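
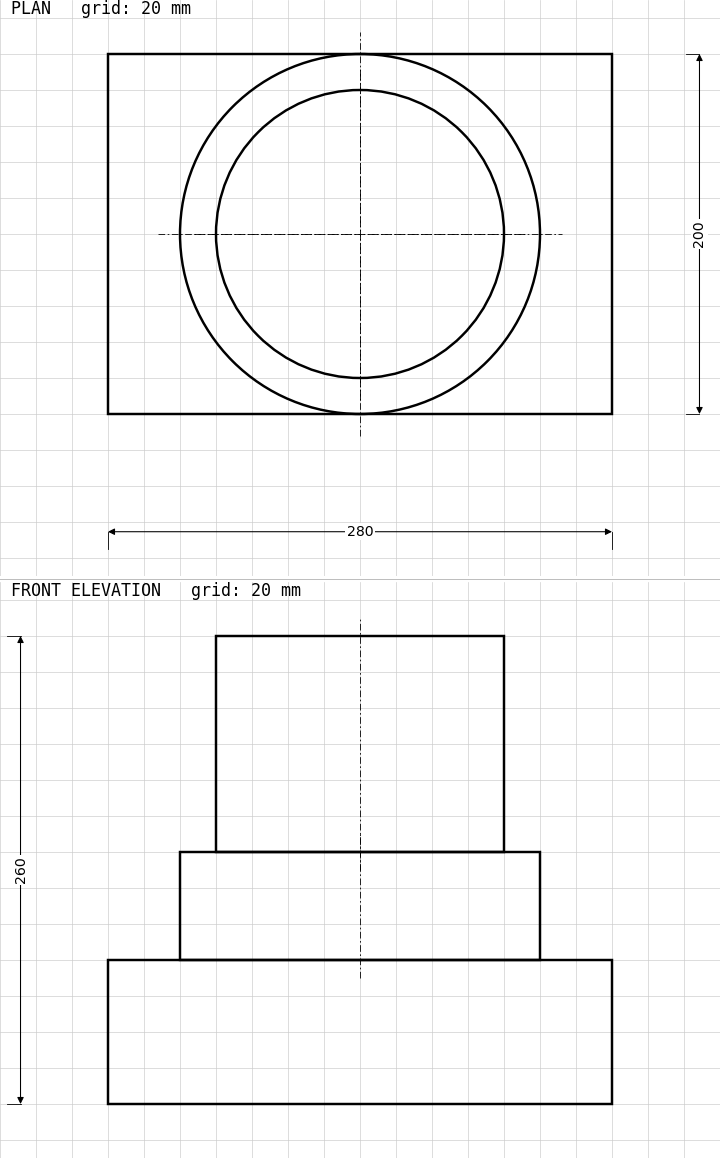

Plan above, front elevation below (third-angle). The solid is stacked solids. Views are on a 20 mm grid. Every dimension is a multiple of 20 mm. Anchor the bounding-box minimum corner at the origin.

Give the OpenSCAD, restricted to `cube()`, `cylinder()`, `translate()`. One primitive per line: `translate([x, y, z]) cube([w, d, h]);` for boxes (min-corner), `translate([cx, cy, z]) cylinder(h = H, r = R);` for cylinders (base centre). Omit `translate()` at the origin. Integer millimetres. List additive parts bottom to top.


cube([280, 200, 80]);
translate([140, 100, 80]) cylinder(h = 60, r = 100);
translate([140, 100, 140]) cylinder(h = 120, r = 80);


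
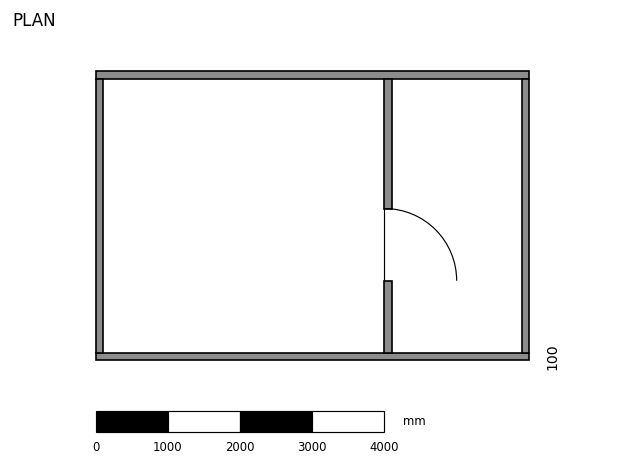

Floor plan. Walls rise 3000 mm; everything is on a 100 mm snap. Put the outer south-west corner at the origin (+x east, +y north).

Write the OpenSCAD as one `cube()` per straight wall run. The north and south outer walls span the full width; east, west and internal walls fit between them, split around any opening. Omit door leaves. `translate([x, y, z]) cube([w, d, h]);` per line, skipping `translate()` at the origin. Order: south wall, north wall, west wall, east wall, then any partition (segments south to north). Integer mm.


cube([6000, 100, 3000]);
translate([0, 3900, 0]) cube([6000, 100, 3000]);
translate([0, 100, 0]) cube([100, 3800, 3000]);
translate([5900, 100, 0]) cube([100, 3800, 3000]);
translate([4000, 100, 0]) cube([100, 1000, 3000]);
translate([4000, 2100, 0]) cube([100, 1800, 3000]);


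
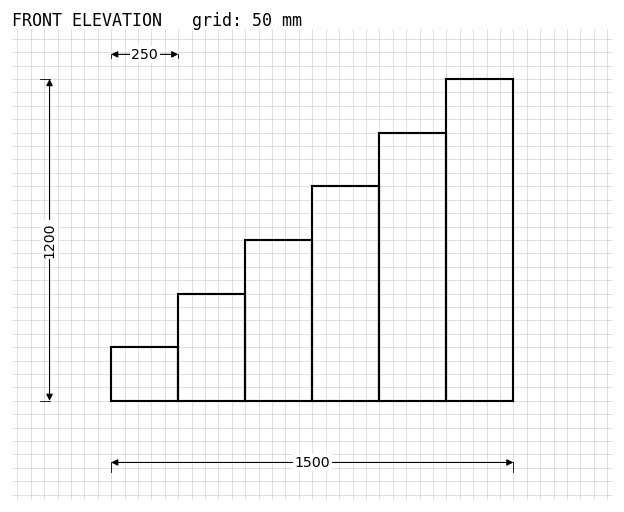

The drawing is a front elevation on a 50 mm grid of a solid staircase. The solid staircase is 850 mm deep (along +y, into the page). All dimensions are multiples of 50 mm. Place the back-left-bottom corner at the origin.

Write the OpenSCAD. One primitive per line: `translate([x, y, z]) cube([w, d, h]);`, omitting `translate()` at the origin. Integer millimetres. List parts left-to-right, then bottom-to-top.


cube([250, 850, 200]);
translate([250, 0, 0]) cube([250, 850, 400]);
translate([500, 0, 0]) cube([250, 850, 600]);
translate([750, 0, 0]) cube([250, 850, 800]);
translate([1000, 0, 0]) cube([250, 850, 1000]);
translate([1250, 0, 0]) cube([250, 850, 1200]);


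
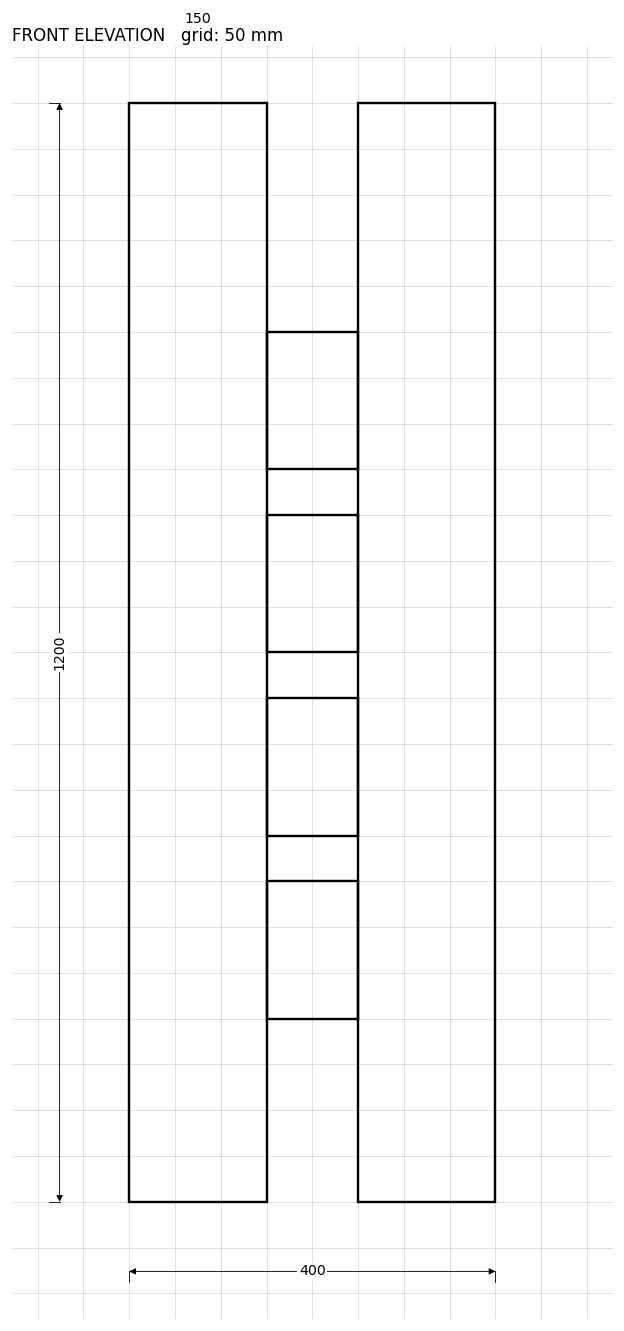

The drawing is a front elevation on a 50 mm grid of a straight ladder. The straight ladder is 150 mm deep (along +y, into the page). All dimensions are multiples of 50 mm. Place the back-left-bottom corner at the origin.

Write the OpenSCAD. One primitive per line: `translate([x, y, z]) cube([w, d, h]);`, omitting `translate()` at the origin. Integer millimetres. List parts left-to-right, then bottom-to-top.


cube([150, 150, 1200]);
translate([150, 0, 200]) cube([100, 150, 150]);
translate([150, 0, 400]) cube([100, 150, 150]);
translate([150, 0, 600]) cube([100, 150, 150]);
translate([150, 0, 800]) cube([100, 150, 150]);
translate([250, 0, 0]) cube([150, 150, 1200]);


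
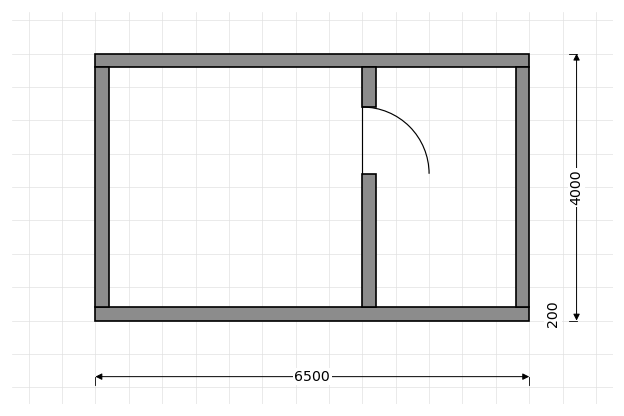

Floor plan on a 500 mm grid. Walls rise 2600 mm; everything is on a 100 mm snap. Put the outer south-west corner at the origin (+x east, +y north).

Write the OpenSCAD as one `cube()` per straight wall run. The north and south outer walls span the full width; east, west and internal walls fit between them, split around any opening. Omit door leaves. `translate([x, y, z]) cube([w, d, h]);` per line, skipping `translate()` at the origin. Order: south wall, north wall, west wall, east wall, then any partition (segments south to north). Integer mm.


cube([6500, 200, 2600]);
translate([0, 3800, 0]) cube([6500, 200, 2600]);
translate([0, 200, 0]) cube([200, 3600, 2600]);
translate([6300, 200, 0]) cube([200, 3600, 2600]);
translate([4000, 200, 0]) cube([200, 2000, 2600]);
translate([4000, 3200, 0]) cube([200, 600, 2600]);


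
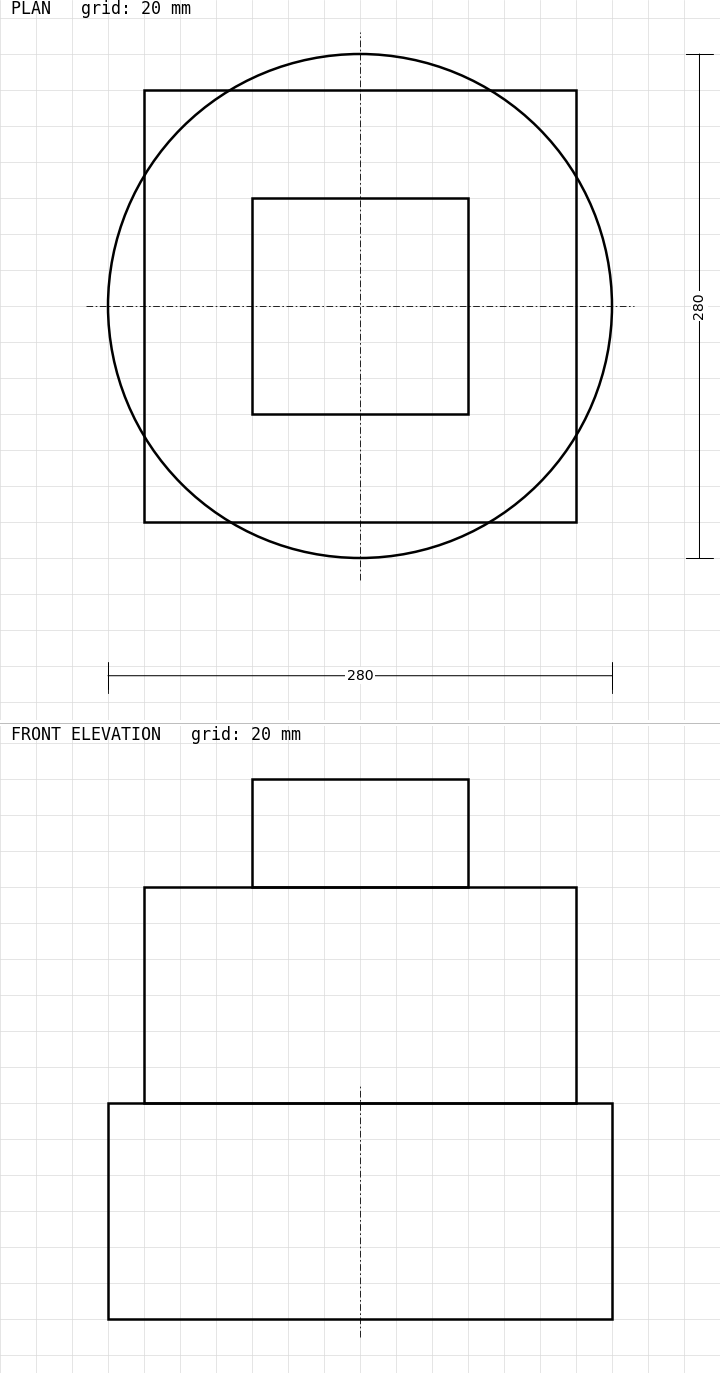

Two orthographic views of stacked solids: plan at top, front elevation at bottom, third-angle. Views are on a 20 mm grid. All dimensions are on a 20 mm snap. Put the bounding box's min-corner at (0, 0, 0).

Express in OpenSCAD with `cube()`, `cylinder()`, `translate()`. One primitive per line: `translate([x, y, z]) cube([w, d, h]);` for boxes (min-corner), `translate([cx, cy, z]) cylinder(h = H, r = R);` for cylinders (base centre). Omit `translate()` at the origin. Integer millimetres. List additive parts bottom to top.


translate([140, 140, 0]) cylinder(h = 120, r = 140);
translate([20, 20, 120]) cube([240, 240, 120]);
translate([80, 80, 240]) cube([120, 120, 60]);


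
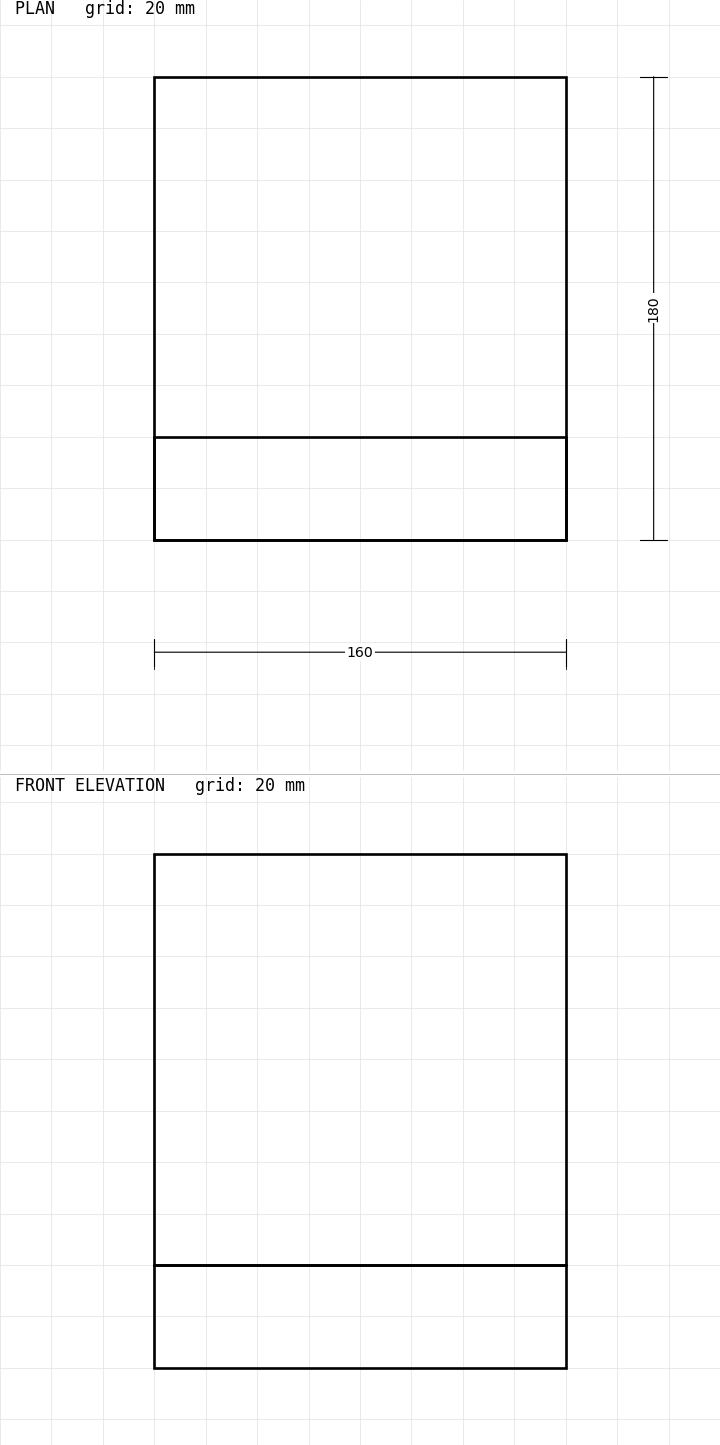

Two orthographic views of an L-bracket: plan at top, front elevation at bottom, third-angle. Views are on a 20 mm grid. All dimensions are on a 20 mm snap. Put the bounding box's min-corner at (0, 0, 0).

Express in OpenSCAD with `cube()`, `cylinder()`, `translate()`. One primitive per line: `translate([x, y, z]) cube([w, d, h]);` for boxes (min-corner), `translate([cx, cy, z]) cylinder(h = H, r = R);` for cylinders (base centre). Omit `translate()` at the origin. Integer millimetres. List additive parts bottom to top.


cube([160, 180, 40]);
translate([0, 0, 40]) cube([160, 40, 160]);


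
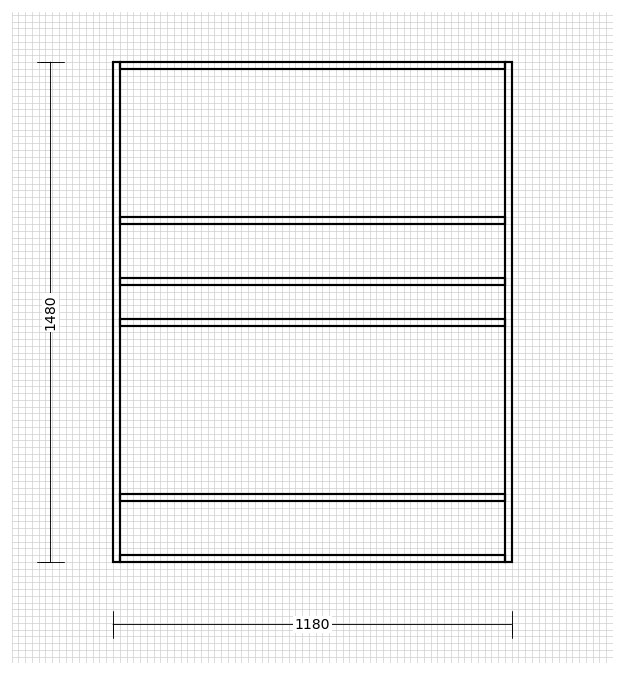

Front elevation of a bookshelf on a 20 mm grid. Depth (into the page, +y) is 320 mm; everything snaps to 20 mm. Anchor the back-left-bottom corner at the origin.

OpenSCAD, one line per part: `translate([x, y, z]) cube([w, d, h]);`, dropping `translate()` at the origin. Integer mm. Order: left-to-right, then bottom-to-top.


cube([20, 320, 1480]);
translate([20, 0, 0]) cube([1140, 320, 20]);
translate([20, 0, 180]) cube([1140, 320, 20]);
translate([20, 0, 700]) cube([1140, 320, 20]);
translate([20, 0, 820]) cube([1140, 320, 20]);
translate([20, 0, 1000]) cube([1140, 320, 20]);
translate([20, 0, 1460]) cube([1140, 320, 20]);
translate([1160, 0, 0]) cube([20, 320, 1480]);


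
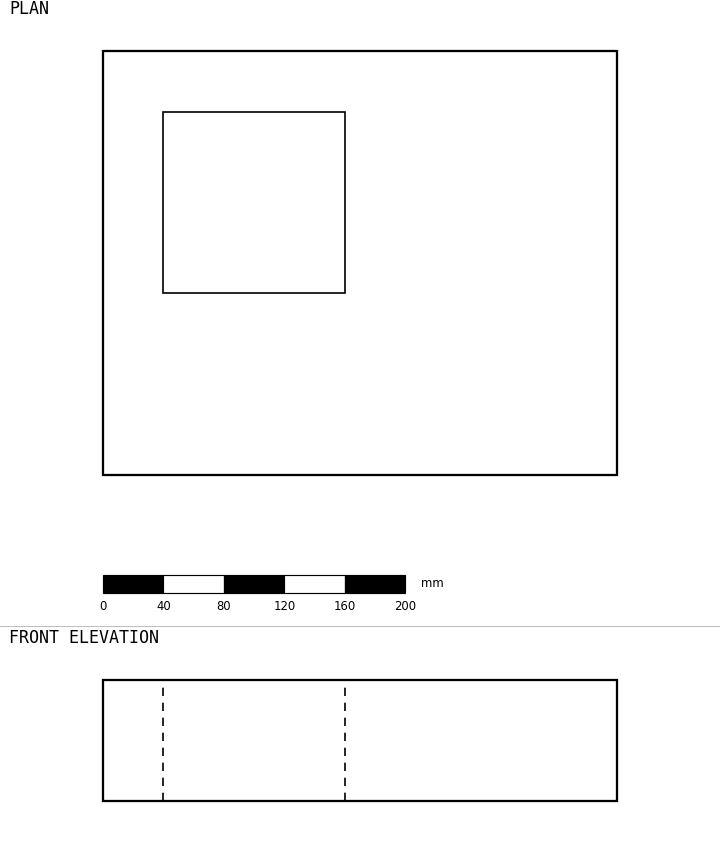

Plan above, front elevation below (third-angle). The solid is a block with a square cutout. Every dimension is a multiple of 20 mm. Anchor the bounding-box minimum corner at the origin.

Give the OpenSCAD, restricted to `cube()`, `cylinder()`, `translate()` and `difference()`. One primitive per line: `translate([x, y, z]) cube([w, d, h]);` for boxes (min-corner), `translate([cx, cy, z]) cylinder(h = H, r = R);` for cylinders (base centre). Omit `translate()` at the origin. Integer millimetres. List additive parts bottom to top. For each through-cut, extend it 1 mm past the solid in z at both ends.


difference() {
  cube([340, 280, 80]);
  translate([40, 120, -1]) cube([120, 120, 82]);
}


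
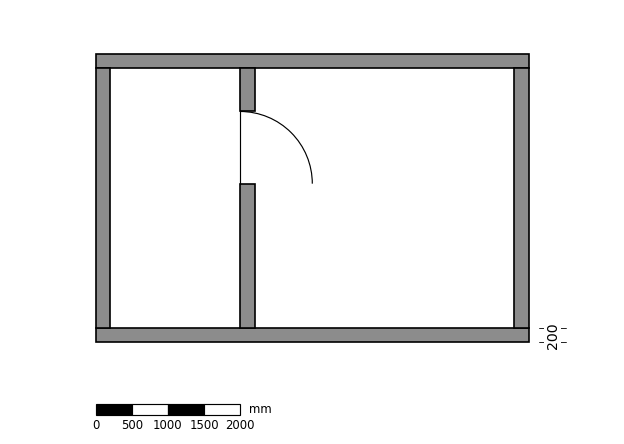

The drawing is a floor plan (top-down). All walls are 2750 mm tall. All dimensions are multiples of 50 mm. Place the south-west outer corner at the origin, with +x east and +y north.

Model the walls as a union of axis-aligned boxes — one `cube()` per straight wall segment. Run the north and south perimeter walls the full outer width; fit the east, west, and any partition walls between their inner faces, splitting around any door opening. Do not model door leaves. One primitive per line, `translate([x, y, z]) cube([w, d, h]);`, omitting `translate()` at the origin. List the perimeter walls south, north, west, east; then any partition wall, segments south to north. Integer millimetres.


cube([6000, 200, 2750]);
translate([0, 3800, 0]) cube([6000, 200, 2750]);
translate([0, 200, 0]) cube([200, 3600, 2750]);
translate([5800, 200, 0]) cube([200, 3600, 2750]);
translate([2000, 200, 0]) cube([200, 2000, 2750]);
translate([2000, 3200, 0]) cube([200, 600, 2750]);


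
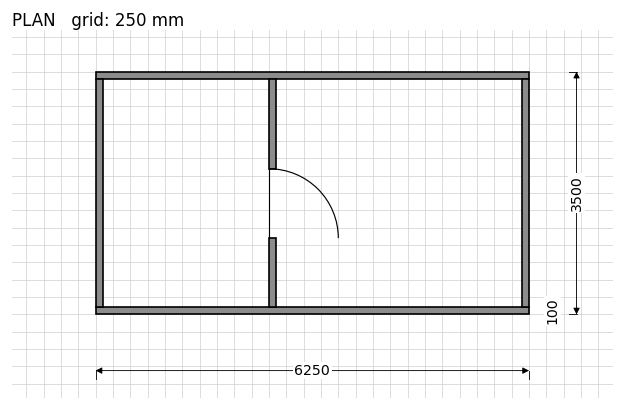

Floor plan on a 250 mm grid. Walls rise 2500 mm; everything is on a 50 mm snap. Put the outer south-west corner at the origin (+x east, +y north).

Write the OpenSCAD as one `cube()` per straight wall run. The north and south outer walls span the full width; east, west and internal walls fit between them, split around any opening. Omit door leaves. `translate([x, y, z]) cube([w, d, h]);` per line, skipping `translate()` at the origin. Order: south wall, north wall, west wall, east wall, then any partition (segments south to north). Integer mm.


cube([6250, 100, 2500]);
translate([0, 3400, 0]) cube([6250, 100, 2500]);
translate([0, 100, 0]) cube([100, 3300, 2500]);
translate([6150, 100, 0]) cube([100, 3300, 2500]);
translate([2500, 100, 0]) cube([100, 1000, 2500]);
translate([2500, 2100, 0]) cube([100, 1300, 2500]);


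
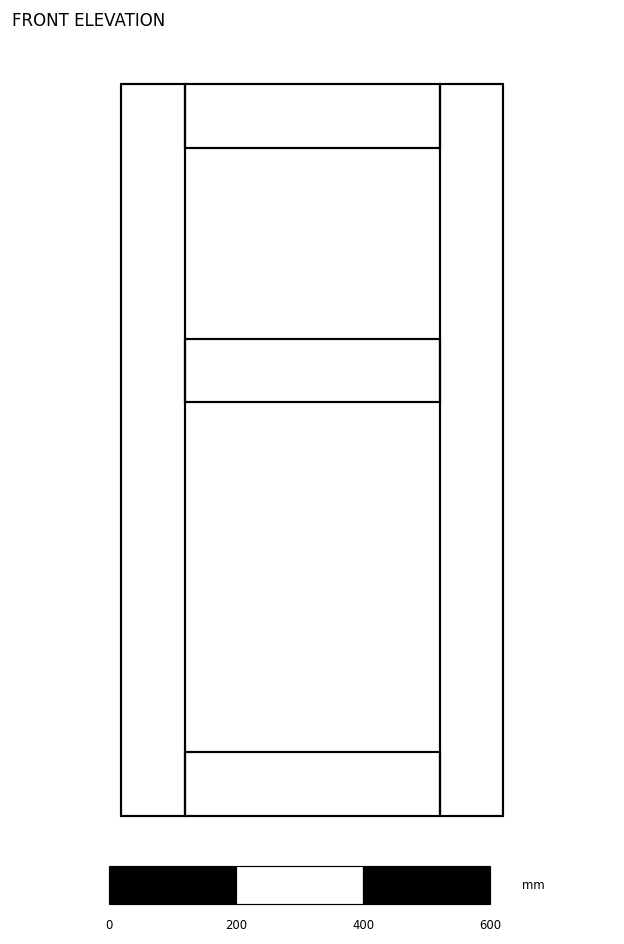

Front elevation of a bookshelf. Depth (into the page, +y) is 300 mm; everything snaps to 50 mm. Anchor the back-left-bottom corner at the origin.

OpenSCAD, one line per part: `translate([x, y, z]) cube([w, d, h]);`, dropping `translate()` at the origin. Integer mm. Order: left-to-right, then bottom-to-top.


cube([100, 300, 1150]);
translate([100, 0, 0]) cube([400, 300, 100]);
translate([100, 0, 650]) cube([400, 300, 100]);
translate([100, 0, 1050]) cube([400, 300, 100]);
translate([500, 0, 0]) cube([100, 300, 1150]);


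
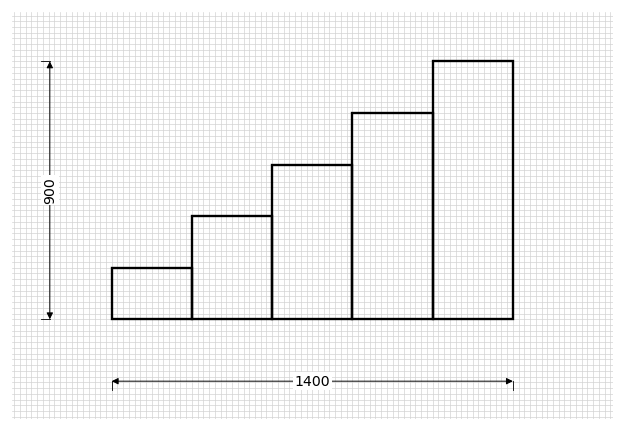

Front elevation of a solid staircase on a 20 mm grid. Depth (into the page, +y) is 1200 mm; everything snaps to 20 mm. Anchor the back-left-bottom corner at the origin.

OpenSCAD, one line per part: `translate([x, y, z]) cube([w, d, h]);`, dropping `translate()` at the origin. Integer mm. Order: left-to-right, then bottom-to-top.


cube([280, 1200, 180]);
translate([280, 0, 0]) cube([280, 1200, 360]);
translate([560, 0, 0]) cube([280, 1200, 540]);
translate([840, 0, 0]) cube([280, 1200, 720]);
translate([1120, 0, 0]) cube([280, 1200, 900]);


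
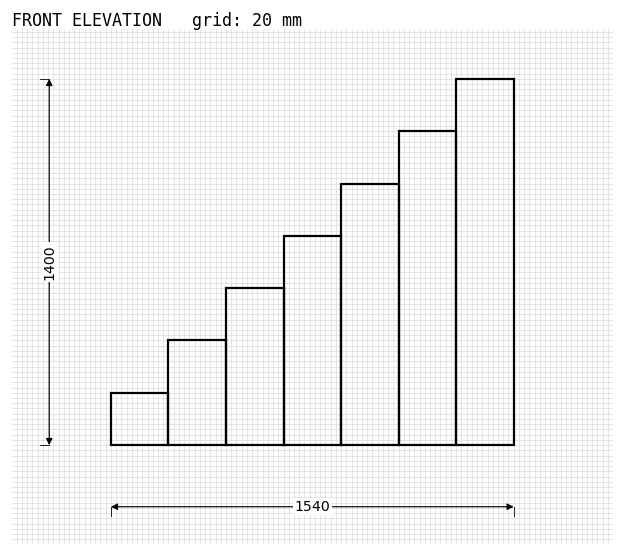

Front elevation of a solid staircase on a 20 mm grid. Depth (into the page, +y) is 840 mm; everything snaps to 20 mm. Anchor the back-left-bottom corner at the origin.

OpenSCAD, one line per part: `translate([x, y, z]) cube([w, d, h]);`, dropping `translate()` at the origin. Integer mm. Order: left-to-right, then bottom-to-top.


cube([220, 840, 200]);
translate([220, 0, 0]) cube([220, 840, 400]);
translate([440, 0, 0]) cube([220, 840, 600]);
translate([660, 0, 0]) cube([220, 840, 800]);
translate([880, 0, 0]) cube([220, 840, 1000]);
translate([1100, 0, 0]) cube([220, 840, 1200]);
translate([1320, 0, 0]) cube([220, 840, 1400]);


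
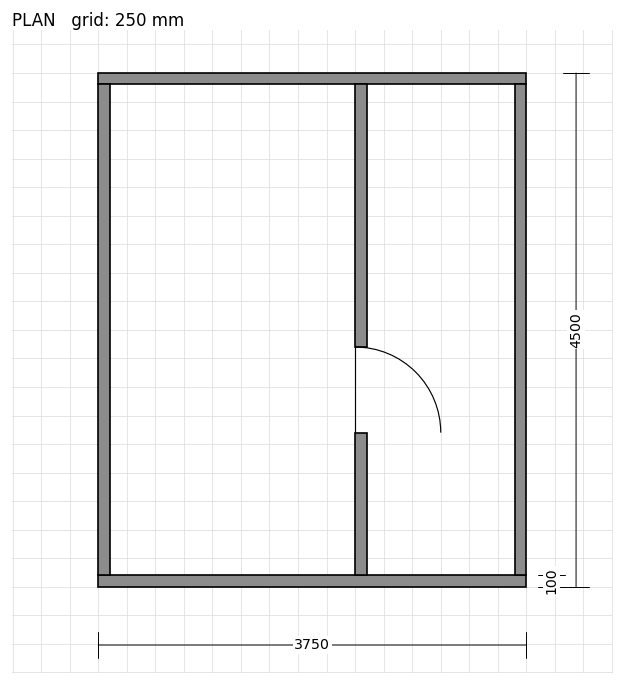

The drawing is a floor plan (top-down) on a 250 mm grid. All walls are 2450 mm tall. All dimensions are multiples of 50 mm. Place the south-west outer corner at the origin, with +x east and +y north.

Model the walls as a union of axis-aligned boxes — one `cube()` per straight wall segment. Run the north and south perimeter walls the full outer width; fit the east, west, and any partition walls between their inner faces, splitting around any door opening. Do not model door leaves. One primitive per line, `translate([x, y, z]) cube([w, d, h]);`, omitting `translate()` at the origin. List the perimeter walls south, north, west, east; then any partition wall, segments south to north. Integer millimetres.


cube([3750, 100, 2450]);
translate([0, 4400, 0]) cube([3750, 100, 2450]);
translate([0, 100, 0]) cube([100, 4300, 2450]);
translate([3650, 100, 0]) cube([100, 4300, 2450]);
translate([2250, 100, 0]) cube([100, 1250, 2450]);
translate([2250, 2100, 0]) cube([100, 2300, 2450]);


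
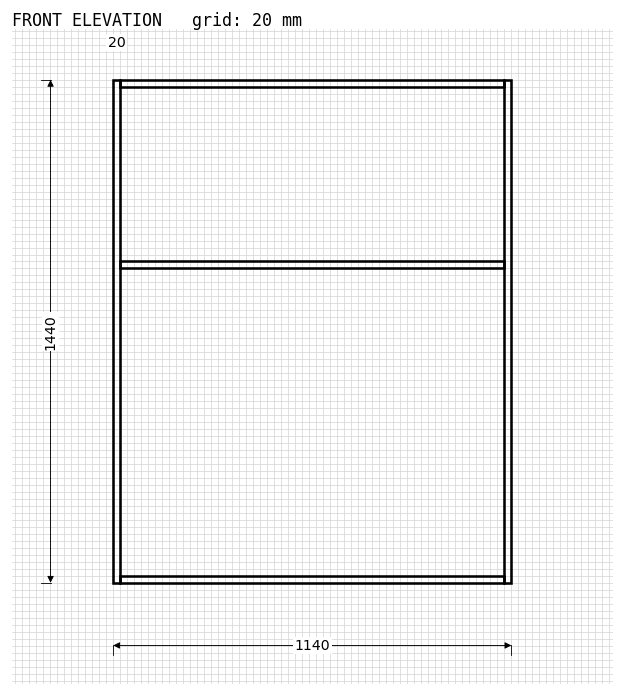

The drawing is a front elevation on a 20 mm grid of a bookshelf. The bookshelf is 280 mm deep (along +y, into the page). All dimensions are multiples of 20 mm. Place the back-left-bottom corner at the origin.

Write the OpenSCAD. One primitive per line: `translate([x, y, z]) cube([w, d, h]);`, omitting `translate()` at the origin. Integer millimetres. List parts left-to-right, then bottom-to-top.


cube([20, 280, 1440]);
translate([20, 0, 0]) cube([1100, 280, 20]);
translate([20, 0, 900]) cube([1100, 280, 20]);
translate([20, 0, 1420]) cube([1100, 280, 20]);
translate([1120, 0, 0]) cube([20, 280, 1440]);


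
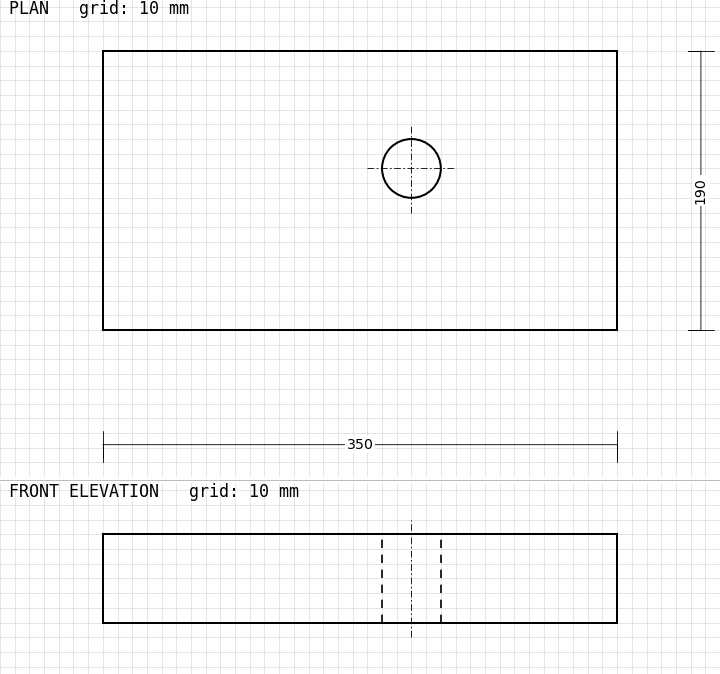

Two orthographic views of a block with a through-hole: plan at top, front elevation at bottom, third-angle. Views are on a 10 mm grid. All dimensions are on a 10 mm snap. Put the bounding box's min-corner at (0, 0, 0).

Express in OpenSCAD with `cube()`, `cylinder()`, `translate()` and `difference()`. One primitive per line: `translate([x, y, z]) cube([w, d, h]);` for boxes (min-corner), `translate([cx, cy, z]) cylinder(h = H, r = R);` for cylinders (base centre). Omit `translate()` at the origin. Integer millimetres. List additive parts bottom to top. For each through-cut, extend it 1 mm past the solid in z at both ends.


difference() {
  cube([350, 190, 60]);
  translate([210, 110, -1]) cylinder(h = 62, r = 20);
}


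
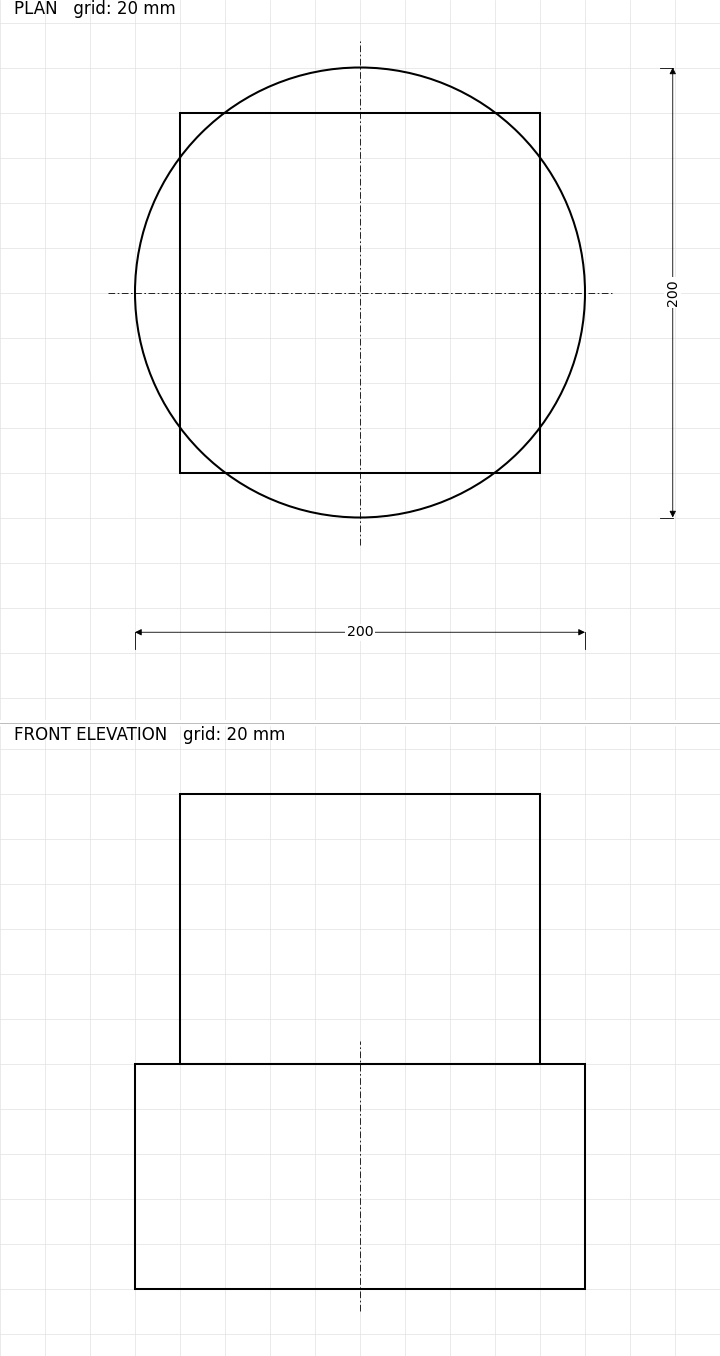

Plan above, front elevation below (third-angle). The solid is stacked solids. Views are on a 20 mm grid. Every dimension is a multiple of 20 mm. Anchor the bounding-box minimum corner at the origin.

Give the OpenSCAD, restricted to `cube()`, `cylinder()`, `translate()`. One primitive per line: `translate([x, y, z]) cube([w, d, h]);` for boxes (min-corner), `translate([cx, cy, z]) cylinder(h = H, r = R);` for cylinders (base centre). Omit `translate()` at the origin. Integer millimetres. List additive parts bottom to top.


translate([100, 100, 0]) cylinder(h = 100, r = 100);
translate([20, 20, 100]) cube([160, 160, 120]);


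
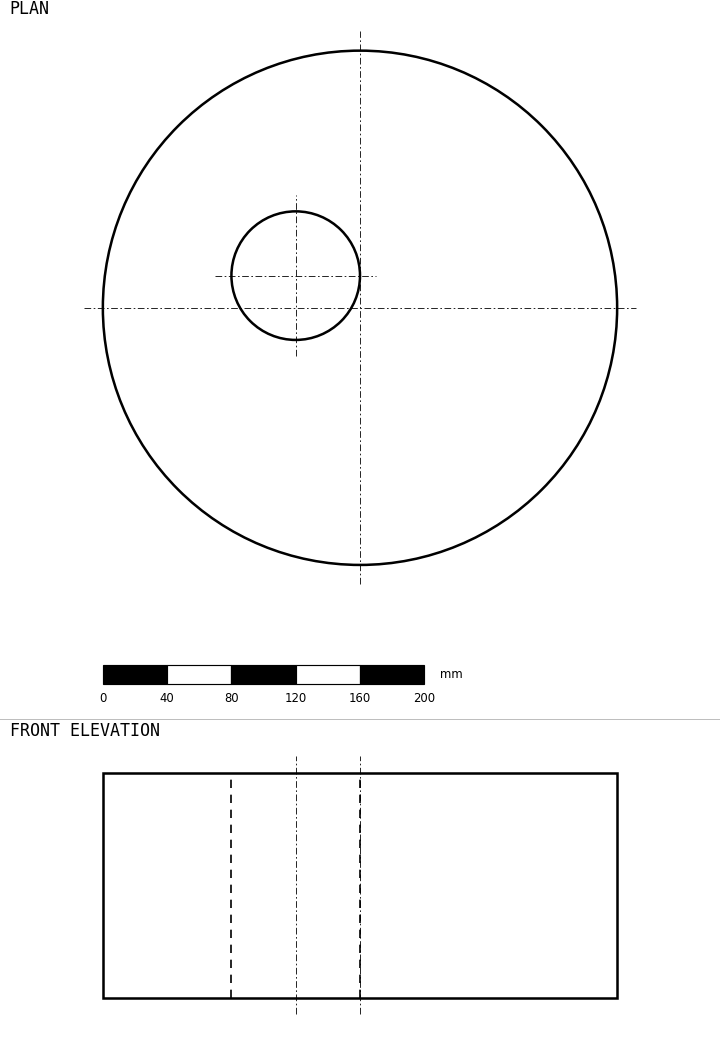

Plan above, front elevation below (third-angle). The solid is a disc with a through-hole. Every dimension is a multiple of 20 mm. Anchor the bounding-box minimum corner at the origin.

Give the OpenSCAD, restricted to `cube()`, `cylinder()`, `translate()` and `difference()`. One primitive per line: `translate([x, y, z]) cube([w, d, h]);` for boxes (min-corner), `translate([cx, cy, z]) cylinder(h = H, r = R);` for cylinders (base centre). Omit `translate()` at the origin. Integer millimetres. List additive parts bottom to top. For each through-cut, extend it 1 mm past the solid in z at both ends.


difference() {
  translate([160, 160, 0]) cylinder(h = 140, r = 160);
  translate([120, 180, -1]) cylinder(h = 142, r = 40);
}


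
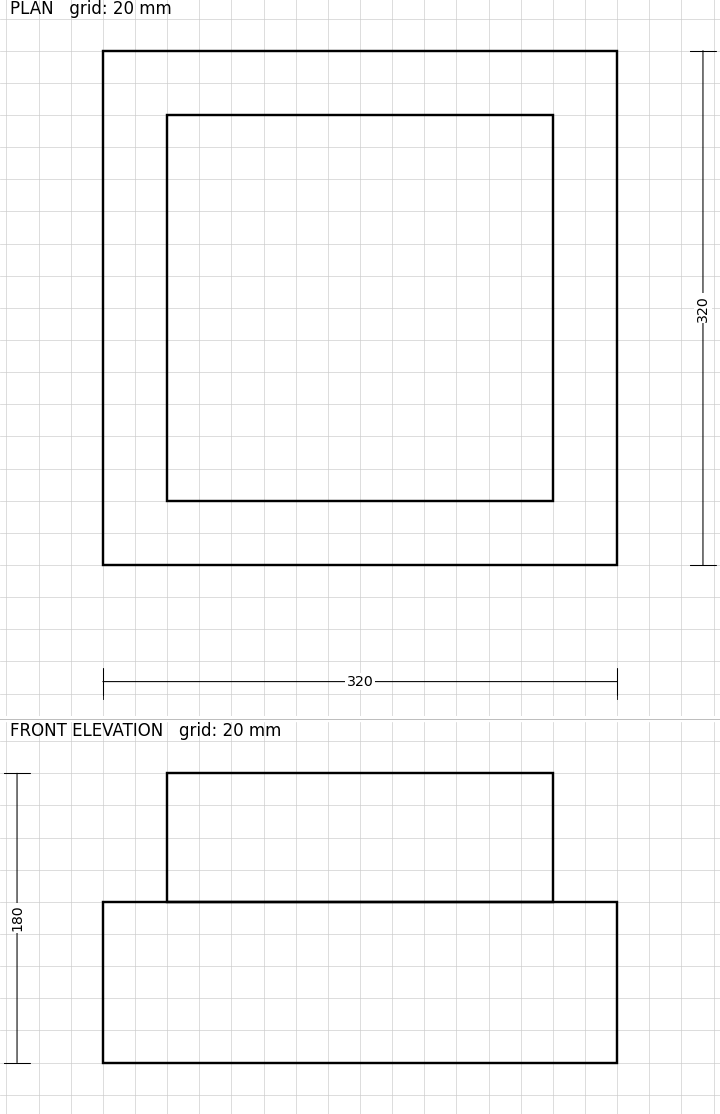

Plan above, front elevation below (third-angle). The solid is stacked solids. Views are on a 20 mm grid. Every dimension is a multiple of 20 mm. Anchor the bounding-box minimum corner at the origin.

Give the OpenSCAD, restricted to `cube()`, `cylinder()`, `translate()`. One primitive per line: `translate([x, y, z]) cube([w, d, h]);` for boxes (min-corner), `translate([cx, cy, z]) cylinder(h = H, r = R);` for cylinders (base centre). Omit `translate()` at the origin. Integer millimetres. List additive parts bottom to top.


cube([320, 320, 100]);
translate([40, 40, 100]) cube([240, 240, 80]);


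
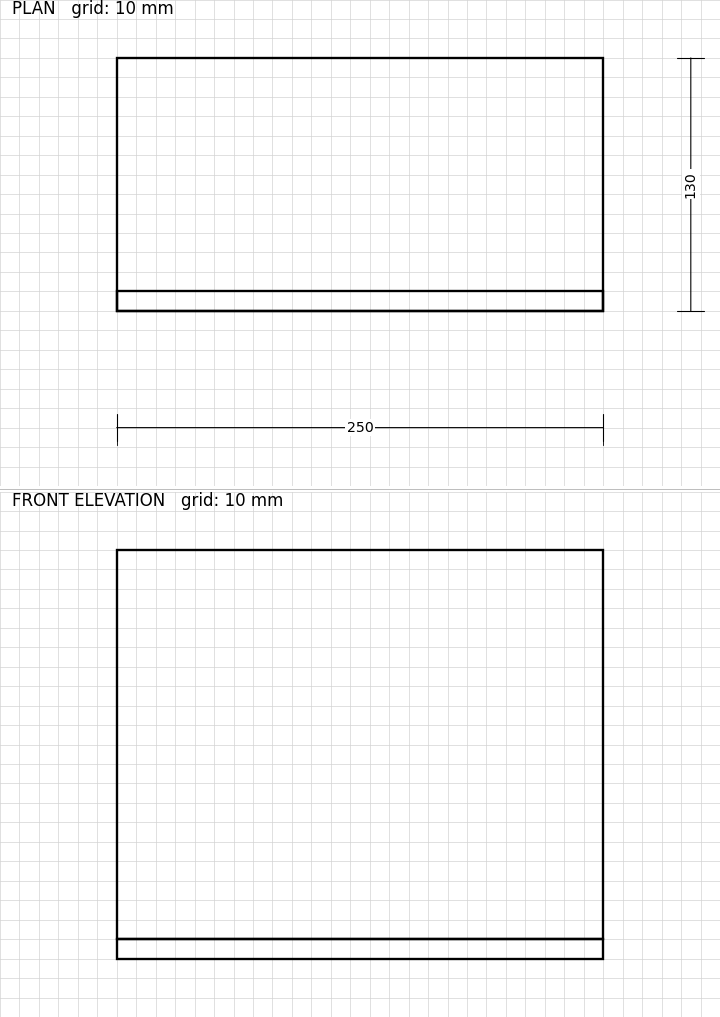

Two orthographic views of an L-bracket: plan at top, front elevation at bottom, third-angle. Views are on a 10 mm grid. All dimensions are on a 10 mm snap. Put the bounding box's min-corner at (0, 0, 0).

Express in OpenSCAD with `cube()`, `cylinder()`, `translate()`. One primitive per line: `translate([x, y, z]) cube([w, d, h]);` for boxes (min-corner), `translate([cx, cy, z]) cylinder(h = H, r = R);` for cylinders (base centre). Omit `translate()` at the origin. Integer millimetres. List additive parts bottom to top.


cube([250, 130, 10]);
translate([0, 0, 10]) cube([250, 10, 200]);


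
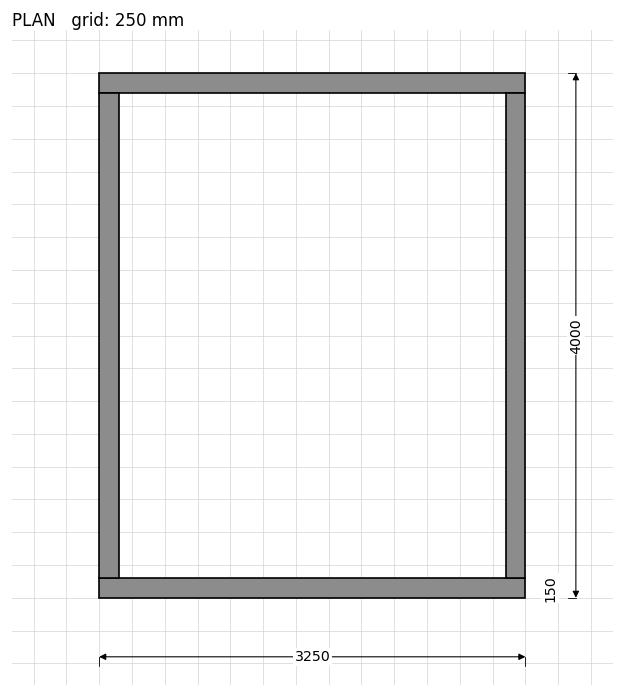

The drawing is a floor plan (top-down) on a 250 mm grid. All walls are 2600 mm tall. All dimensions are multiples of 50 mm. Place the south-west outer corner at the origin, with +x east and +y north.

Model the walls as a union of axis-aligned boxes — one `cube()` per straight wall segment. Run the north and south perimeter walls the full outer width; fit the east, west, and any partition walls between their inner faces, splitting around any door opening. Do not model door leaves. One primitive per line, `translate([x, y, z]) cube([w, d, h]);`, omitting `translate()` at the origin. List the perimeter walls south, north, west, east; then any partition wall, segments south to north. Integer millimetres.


cube([3250, 150, 2600]);
translate([0, 3850, 0]) cube([3250, 150, 2600]);
translate([0, 150, 0]) cube([150, 3700, 2600]);
translate([3100, 150, 0]) cube([150, 3700, 2600]);


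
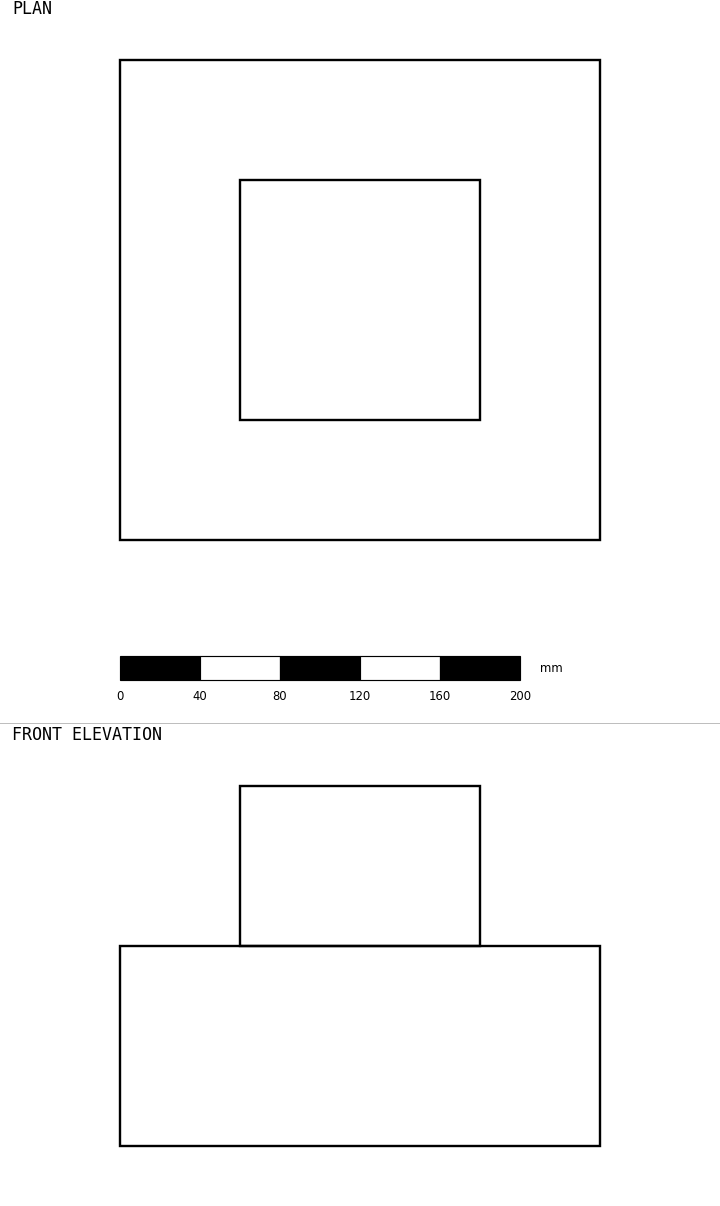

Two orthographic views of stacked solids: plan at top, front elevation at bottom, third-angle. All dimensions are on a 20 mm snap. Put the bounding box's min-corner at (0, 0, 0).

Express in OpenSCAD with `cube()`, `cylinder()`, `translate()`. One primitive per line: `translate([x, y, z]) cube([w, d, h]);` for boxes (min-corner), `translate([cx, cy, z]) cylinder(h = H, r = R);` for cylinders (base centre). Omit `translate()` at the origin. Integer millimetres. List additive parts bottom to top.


cube([240, 240, 100]);
translate([60, 60, 100]) cube([120, 120, 80]);


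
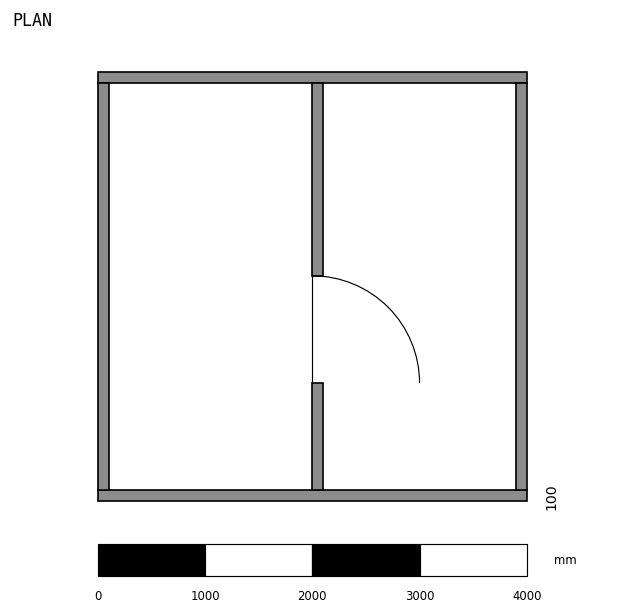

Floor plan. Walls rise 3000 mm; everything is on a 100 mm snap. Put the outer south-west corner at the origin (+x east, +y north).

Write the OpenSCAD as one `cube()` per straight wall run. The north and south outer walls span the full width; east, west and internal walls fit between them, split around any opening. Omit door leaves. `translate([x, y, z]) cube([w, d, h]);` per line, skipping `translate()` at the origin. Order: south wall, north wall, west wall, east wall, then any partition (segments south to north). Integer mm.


cube([4000, 100, 3000]);
translate([0, 3900, 0]) cube([4000, 100, 3000]);
translate([0, 100, 0]) cube([100, 3800, 3000]);
translate([3900, 100, 0]) cube([100, 3800, 3000]);
translate([2000, 100, 0]) cube([100, 1000, 3000]);
translate([2000, 2100, 0]) cube([100, 1800, 3000]);


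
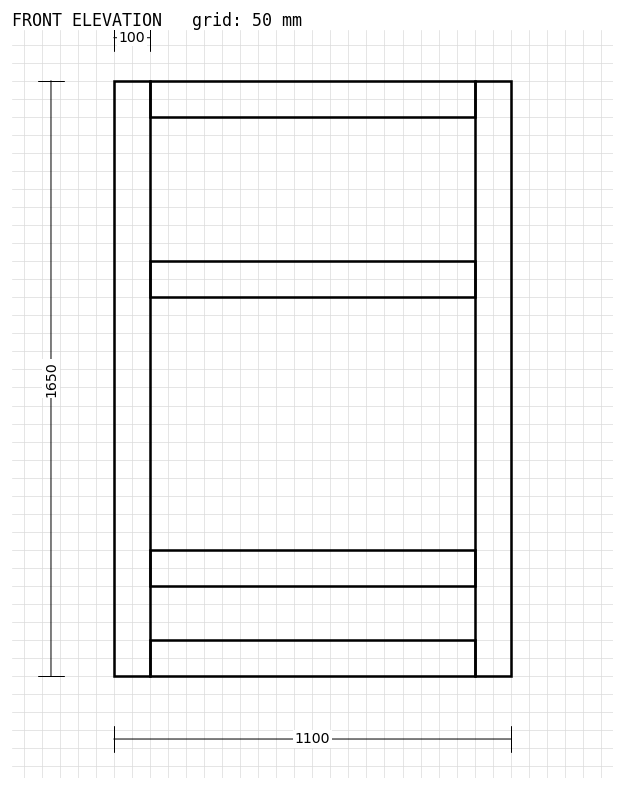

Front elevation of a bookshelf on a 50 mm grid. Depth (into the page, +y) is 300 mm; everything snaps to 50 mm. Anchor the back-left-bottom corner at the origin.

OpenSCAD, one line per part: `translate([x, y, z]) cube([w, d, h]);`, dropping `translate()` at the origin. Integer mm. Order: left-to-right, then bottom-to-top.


cube([100, 300, 1650]);
translate([100, 0, 0]) cube([900, 300, 100]);
translate([100, 0, 250]) cube([900, 300, 100]);
translate([100, 0, 1050]) cube([900, 300, 100]);
translate([100, 0, 1550]) cube([900, 300, 100]);
translate([1000, 0, 0]) cube([100, 300, 1650]);


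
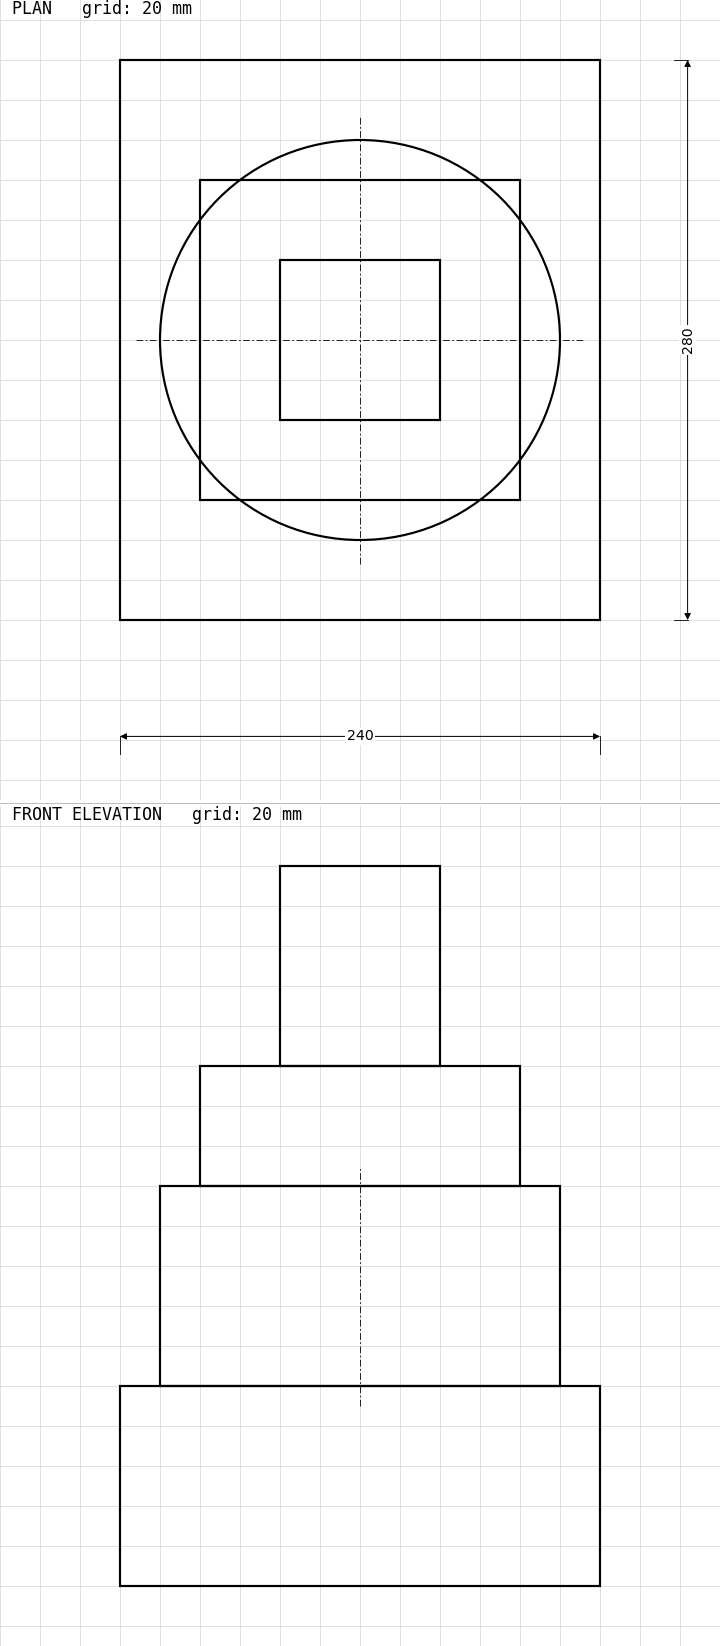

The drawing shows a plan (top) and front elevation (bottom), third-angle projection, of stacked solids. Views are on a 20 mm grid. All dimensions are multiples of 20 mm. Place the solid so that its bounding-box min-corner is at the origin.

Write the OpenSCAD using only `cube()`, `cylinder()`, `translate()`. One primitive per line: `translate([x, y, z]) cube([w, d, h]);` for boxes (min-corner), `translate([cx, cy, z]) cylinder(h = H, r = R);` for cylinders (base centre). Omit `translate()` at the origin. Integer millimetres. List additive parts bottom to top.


cube([240, 280, 100]);
translate([120, 140, 100]) cylinder(h = 100, r = 100);
translate([40, 60, 200]) cube([160, 160, 60]);
translate([80, 100, 260]) cube([80, 80, 100]);


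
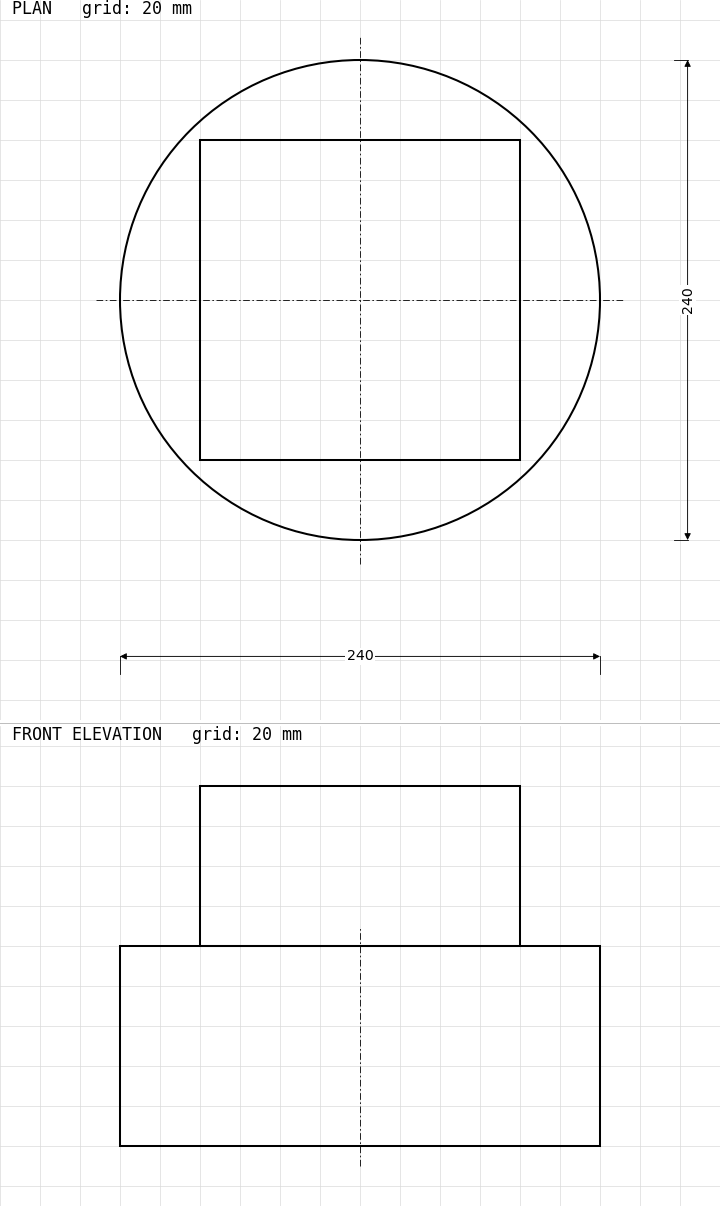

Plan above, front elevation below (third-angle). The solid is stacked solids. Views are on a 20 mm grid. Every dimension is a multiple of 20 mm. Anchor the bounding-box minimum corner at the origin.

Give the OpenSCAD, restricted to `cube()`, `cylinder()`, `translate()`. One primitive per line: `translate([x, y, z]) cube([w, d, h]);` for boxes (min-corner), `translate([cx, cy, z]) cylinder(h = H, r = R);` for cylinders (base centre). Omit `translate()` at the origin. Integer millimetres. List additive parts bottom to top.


translate([120, 120, 0]) cylinder(h = 100, r = 120);
translate([40, 40, 100]) cube([160, 160, 80]);


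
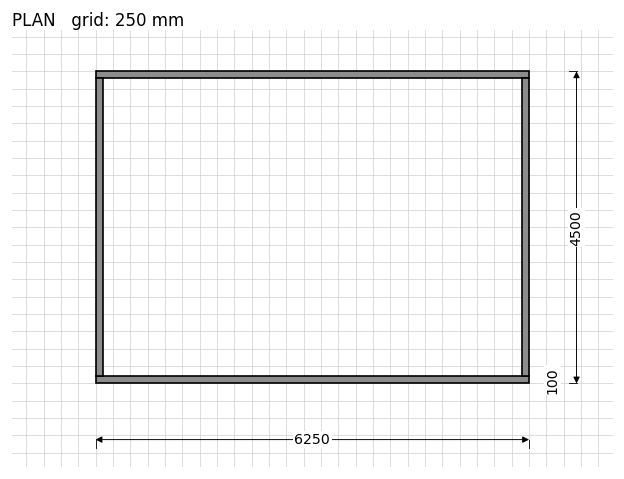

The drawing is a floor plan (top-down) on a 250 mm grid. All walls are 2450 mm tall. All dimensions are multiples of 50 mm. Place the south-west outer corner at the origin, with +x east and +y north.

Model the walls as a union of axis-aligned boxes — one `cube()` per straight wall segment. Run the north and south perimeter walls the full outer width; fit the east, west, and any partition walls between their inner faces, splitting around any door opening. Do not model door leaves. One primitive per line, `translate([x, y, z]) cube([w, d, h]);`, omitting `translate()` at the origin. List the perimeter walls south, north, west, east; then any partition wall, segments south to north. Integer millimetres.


cube([6250, 100, 2450]);
translate([0, 4400, 0]) cube([6250, 100, 2450]);
translate([0, 100, 0]) cube([100, 4300, 2450]);
translate([6150, 100, 0]) cube([100, 4300, 2450]);


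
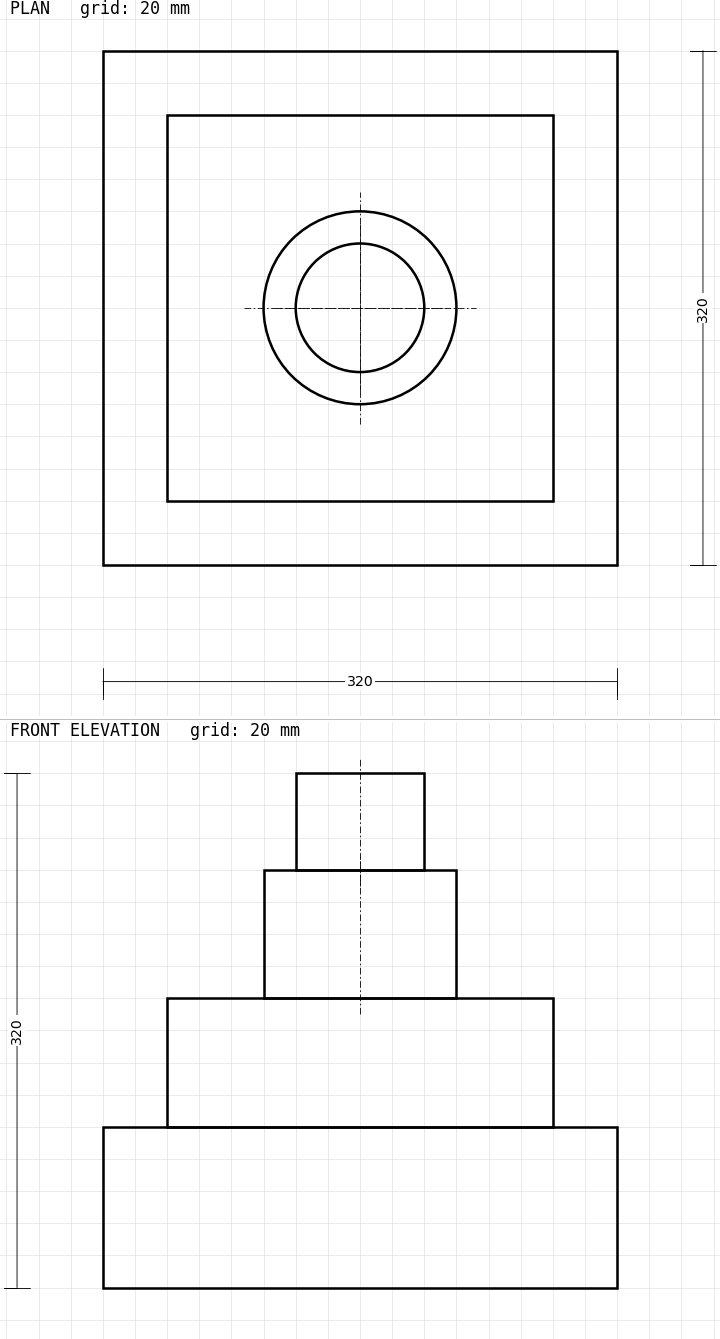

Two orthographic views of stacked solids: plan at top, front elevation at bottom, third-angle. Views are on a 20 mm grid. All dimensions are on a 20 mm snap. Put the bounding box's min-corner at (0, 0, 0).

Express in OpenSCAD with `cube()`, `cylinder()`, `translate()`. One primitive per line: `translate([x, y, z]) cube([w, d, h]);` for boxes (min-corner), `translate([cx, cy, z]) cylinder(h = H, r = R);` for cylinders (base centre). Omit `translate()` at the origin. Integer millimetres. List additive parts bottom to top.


cube([320, 320, 100]);
translate([40, 40, 100]) cube([240, 240, 80]);
translate([160, 160, 180]) cylinder(h = 80, r = 60);
translate([160, 160, 260]) cylinder(h = 60, r = 40);


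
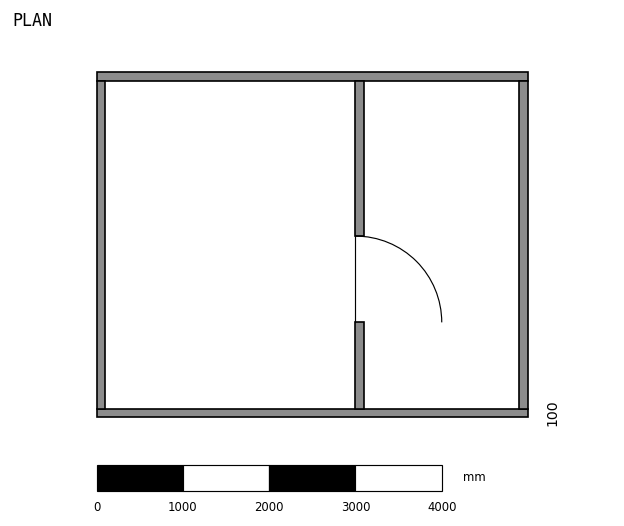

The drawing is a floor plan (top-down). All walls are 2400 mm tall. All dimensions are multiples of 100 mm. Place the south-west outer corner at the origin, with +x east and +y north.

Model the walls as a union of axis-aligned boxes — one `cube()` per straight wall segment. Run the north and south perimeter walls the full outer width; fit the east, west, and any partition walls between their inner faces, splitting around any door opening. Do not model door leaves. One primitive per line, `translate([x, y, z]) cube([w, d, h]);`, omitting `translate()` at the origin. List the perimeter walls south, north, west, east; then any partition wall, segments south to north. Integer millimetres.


cube([5000, 100, 2400]);
translate([0, 3900, 0]) cube([5000, 100, 2400]);
translate([0, 100, 0]) cube([100, 3800, 2400]);
translate([4900, 100, 0]) cube([100, 3800, 2400]);
translate([3000, 100, 0]) cube([100, 1000, 2400]);
translate([3000, 2100, 0]) cube([100, 1800, 2400]);


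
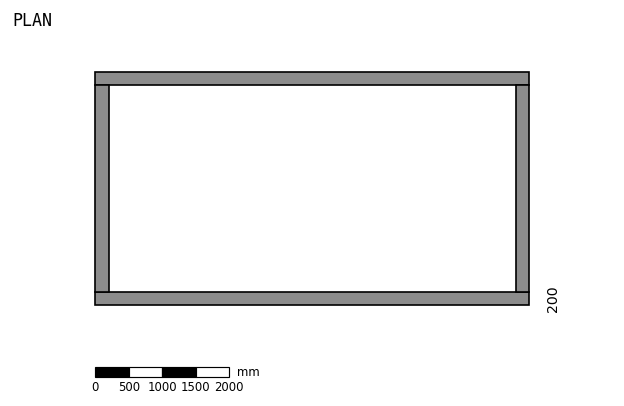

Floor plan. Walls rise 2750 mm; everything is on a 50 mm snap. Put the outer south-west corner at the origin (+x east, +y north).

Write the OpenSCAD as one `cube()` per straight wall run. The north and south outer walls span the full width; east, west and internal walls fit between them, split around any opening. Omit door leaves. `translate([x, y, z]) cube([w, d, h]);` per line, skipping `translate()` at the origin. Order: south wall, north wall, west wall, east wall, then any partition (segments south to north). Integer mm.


cube([6500, 200, 2750]);
translate([0, 3300, 0]) cube([6500, 200, 2750]);
translate([0, 200, 0]) cube([200, 3100, 2750]);
translate([6300, 200, 0]) cube([200, 3100, 2750]);


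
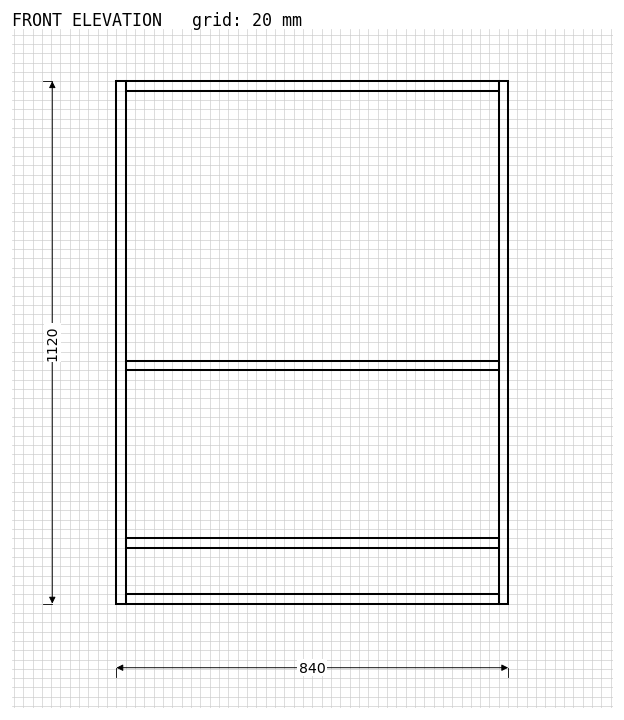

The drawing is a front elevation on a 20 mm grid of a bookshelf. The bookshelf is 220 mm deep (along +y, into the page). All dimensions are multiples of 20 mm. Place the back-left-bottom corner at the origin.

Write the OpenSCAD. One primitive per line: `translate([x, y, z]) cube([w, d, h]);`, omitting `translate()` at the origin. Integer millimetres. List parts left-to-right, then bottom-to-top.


cube([20, 220, 1120]);
translate([20, 0, 0]) cube([800, 220, 20]);
translate([20, 0, 120]) cube([800, 220, 20]);
translate([20, 0, 500]) cube([800, 220, 20]);
translate([20, 0, 1100]) cube([800, 220, 20]);
translate([820, 0, 0]) cube([20, 220, 1120]);


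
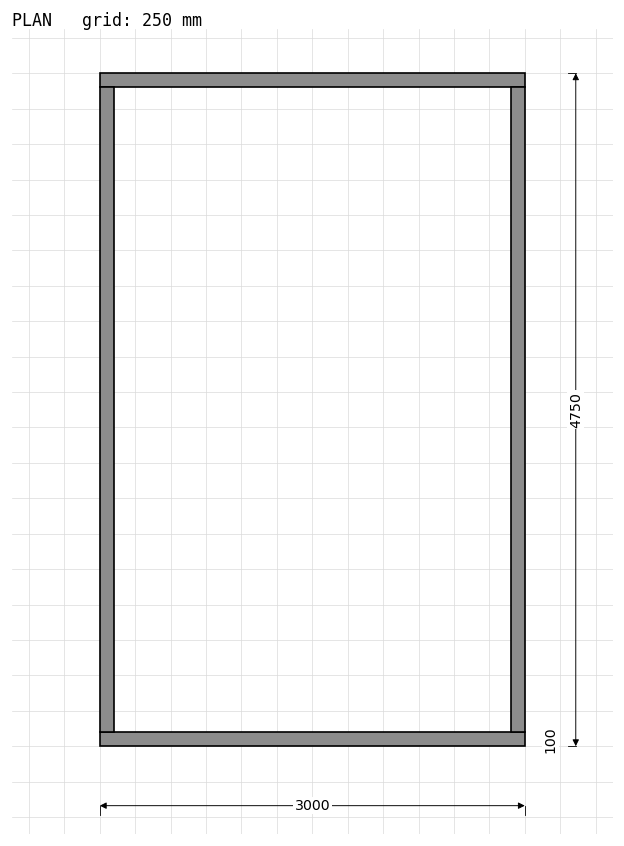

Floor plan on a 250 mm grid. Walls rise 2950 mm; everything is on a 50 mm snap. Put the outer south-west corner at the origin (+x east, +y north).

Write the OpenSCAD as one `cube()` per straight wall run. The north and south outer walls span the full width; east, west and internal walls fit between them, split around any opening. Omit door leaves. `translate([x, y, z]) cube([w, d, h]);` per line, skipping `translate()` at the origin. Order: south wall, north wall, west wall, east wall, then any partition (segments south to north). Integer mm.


cube([3000, 100, 2950]);
translate([0, 4650, 0]) cube([3000, 100, 2950]);
translate([0, 100, 0]) cube([100, 4550, 2950]);
translate([2900, 100, 0]) cube([100, 4550, 2950]);


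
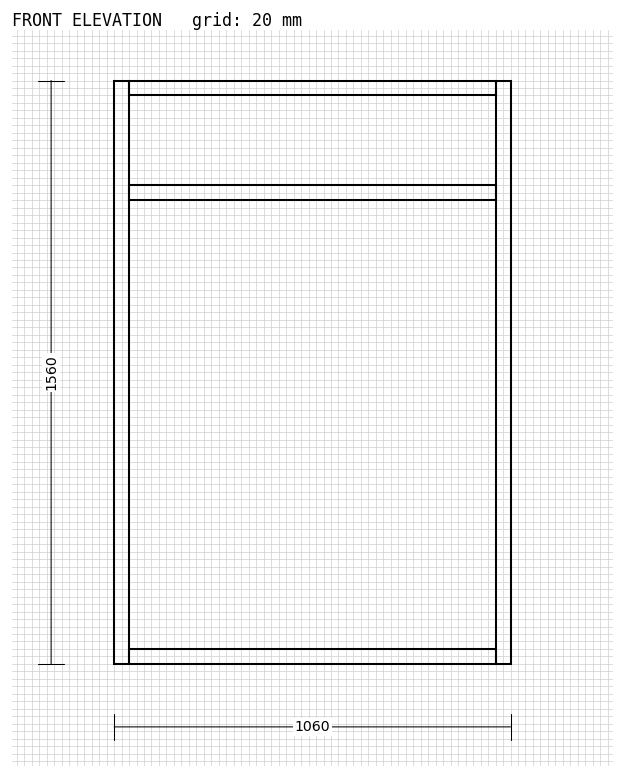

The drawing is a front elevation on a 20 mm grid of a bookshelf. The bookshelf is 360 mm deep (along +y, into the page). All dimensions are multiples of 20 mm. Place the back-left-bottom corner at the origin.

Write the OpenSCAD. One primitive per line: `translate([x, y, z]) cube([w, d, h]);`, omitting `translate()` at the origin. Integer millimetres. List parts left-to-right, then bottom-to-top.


cube([40, 360, 1560]);
translate([40, 0, 0]) cube([980, 360, 40]);
translate([40, 0, 1240]) cube([980, 360, 40]);
translate([40, 0, 1520]) cube([980, 360, 40]);
translate([1020, 0, 0]) cube([40, 360, 1560]);


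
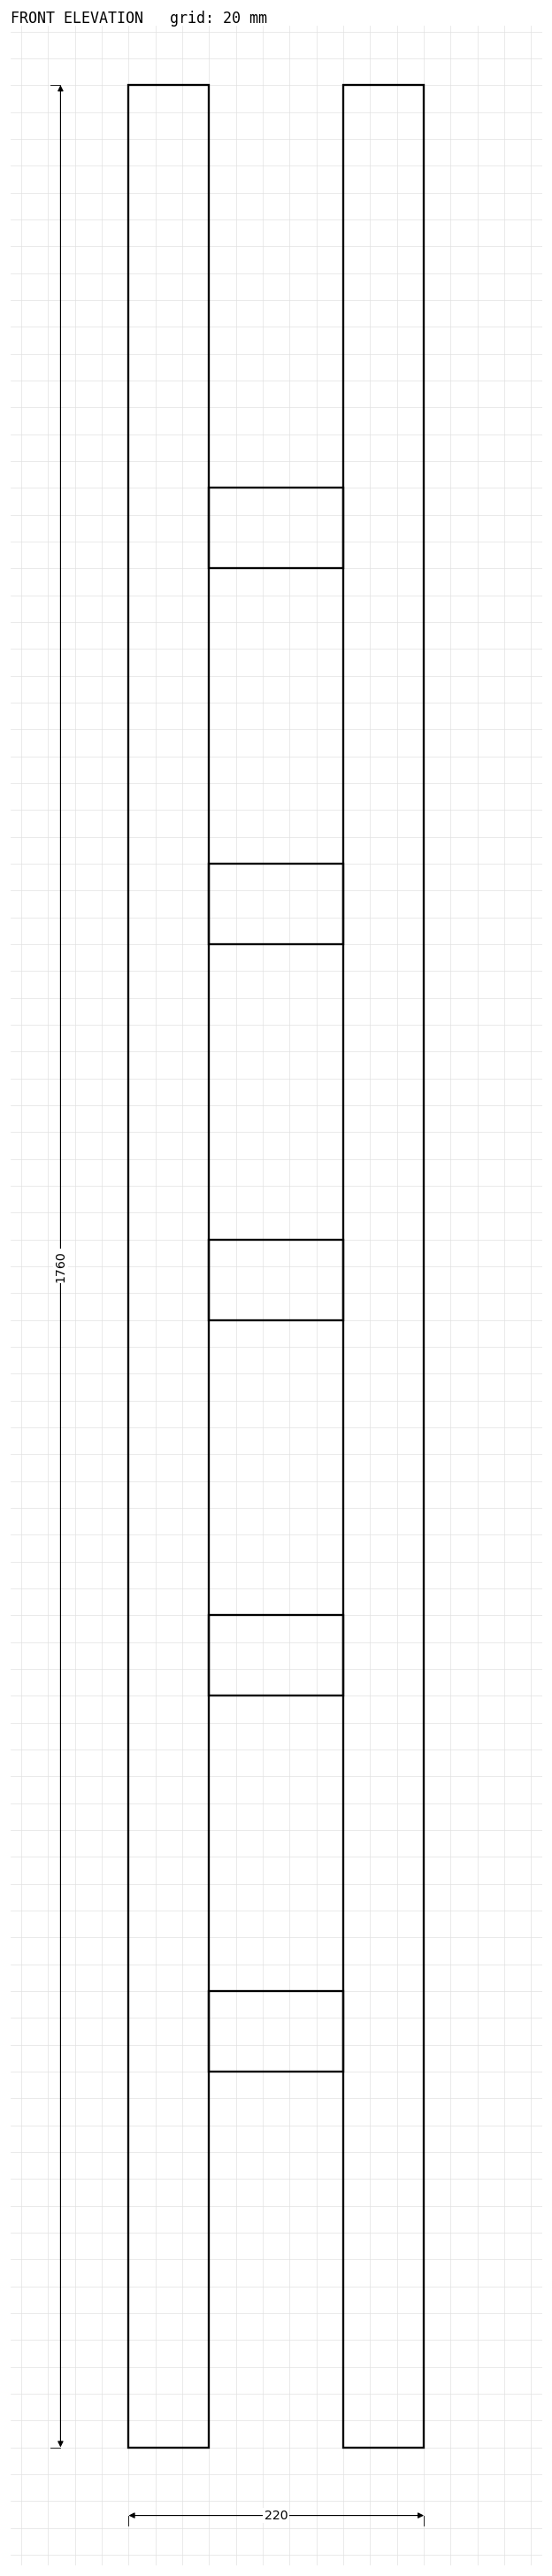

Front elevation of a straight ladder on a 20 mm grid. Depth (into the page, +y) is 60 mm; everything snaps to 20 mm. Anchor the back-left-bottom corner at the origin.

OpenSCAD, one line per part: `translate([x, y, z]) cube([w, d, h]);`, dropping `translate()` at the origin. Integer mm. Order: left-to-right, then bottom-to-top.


cube([60, 60, 1760]);
translate([60, 0, 280]) cube([100, 60, 60]);
translate([60, 0, 560]) cube([100, 60, 60]);
translate([60, 0, 840]) cube([100, 60, 60]);
translate([60, 0, 1120]) cube([100, 60, 60]);
translate([60, 0, 1400]) cube([100, 60, 60]);
translate([160, 0, 0]) cube([60, 60, 1760]);


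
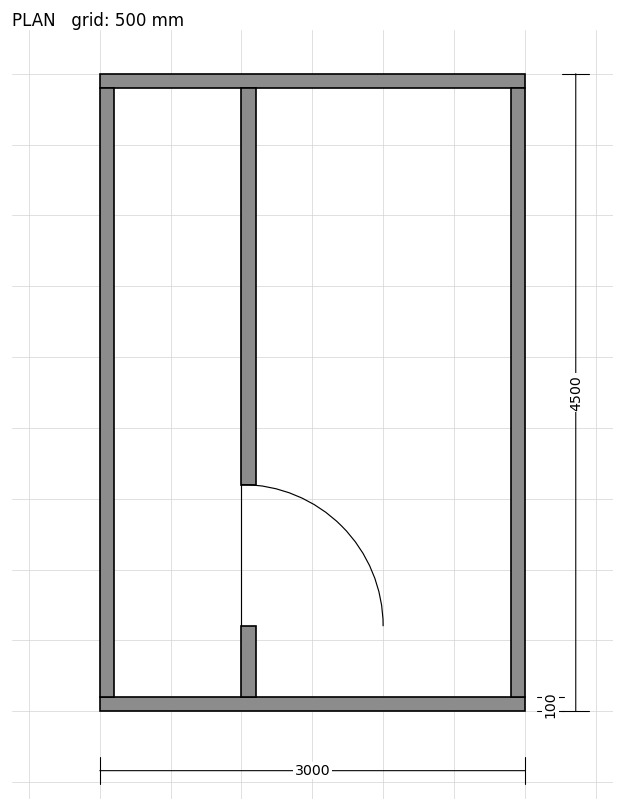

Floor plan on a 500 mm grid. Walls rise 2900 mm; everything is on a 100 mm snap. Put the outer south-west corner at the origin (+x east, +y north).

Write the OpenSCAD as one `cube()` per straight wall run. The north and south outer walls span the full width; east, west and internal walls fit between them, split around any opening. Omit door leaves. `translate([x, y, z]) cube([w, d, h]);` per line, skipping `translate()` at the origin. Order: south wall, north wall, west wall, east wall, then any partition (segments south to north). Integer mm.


cube([3000, 100, 2900]);
translate([0, 4400, 0]) cube([3000, 100, 2900]);
translate([0, 100, 0]) cube([100, 4300, 2900]);
translate([2900, 100, 0]) cube([100, 4300, 2900]);
translate([1000, 100, 0]) cube([100, 500, 2900]);
translate([1000, 1600, 0]) cube([100, 2800, 2900]);


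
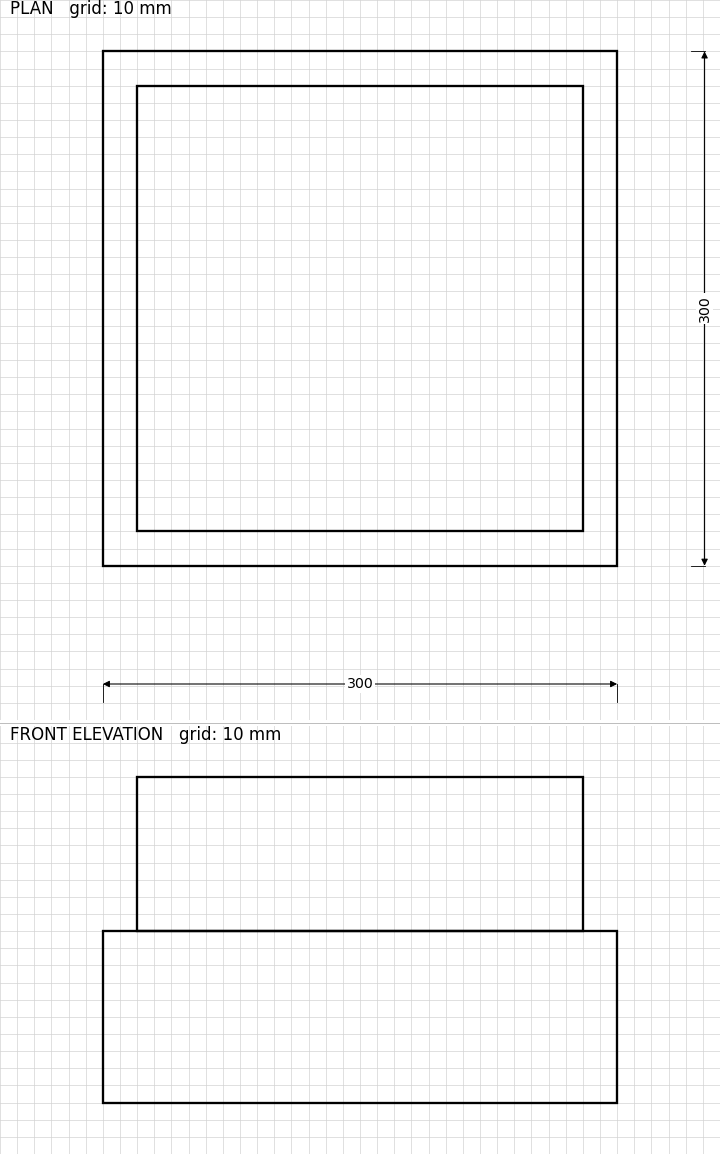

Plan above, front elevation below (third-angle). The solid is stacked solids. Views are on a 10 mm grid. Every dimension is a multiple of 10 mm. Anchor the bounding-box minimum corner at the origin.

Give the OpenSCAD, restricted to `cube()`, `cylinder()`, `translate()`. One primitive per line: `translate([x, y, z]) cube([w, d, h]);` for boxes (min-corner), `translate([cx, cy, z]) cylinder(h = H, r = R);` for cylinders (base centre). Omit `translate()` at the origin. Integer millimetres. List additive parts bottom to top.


cube([300, 300, 100]);
translate([20, 20, 100]) cube([260, 260, 90]);
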